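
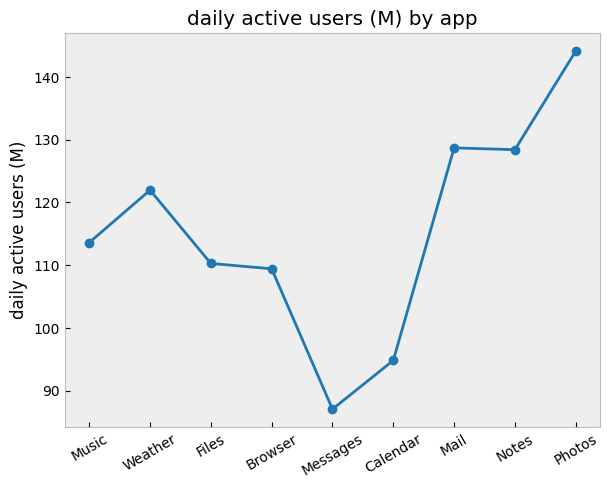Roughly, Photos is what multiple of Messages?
≈ 1.71×

Photos ≈ 145, Messages ≈ 85; 145/85 ≈ 1.71.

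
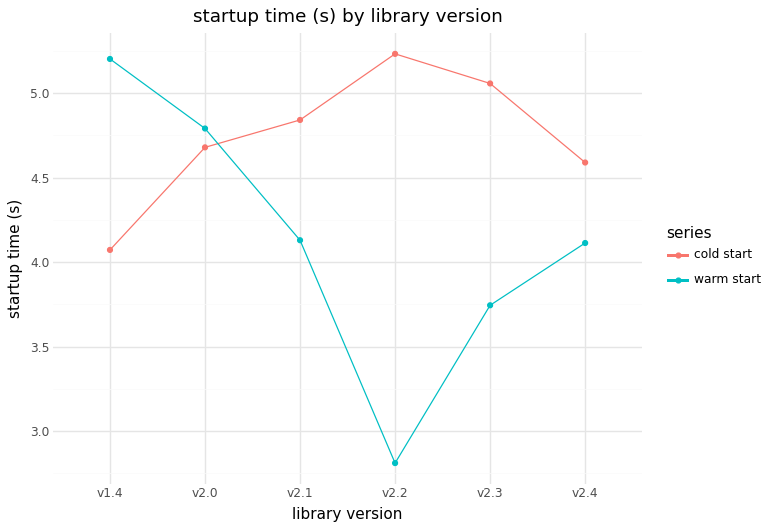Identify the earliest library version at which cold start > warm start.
v2.0: cold start ≈ 4.5 vs warm start ≈ 5.0 (not yet); v2.1: cold start ≈ 5.0 vs warm start ≈ 4.0 (first crossover).

v2.1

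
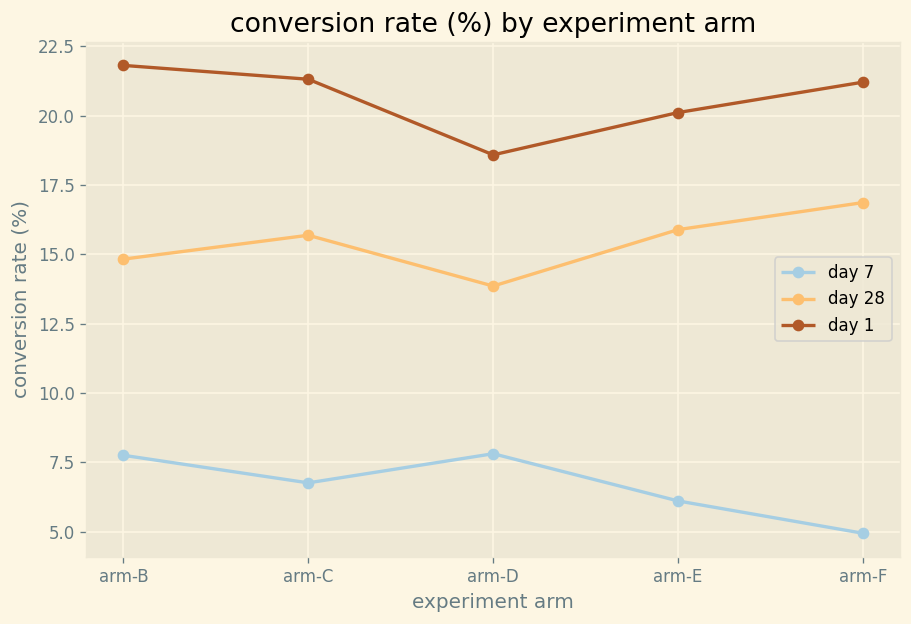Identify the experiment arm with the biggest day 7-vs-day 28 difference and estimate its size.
arm-F, ≈ 12 %

arm-F: day 7 ≈ 4, day 28 ≈ 16 → gap ≈ 12. Next-largest (arm-E) is only ≈ 10.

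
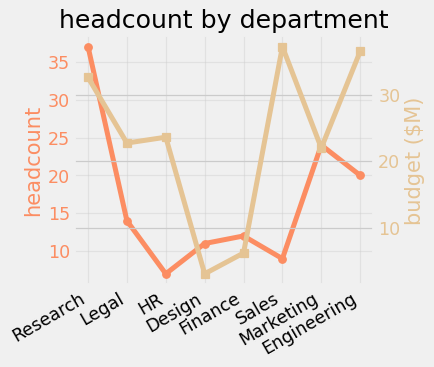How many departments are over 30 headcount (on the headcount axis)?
1

Above 30: Research.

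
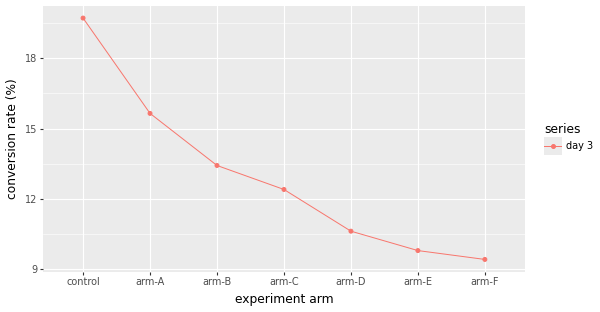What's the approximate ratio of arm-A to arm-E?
arm-A ≈ 16, arm-E ≈ 10; 16/10 ≈ 1.6.

≈ 1.6×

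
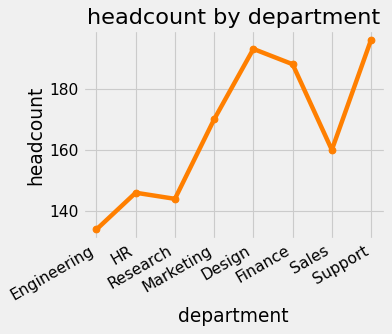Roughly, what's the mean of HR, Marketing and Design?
(150 + 170 + 190) / 3 ≈ 170.

≈ 170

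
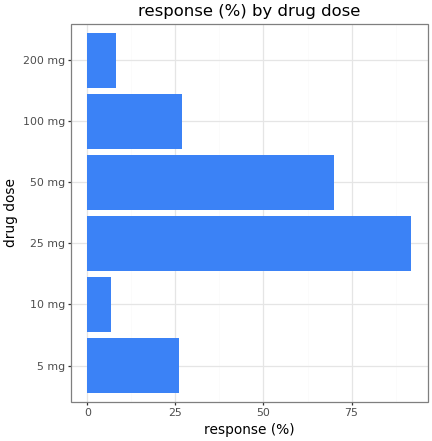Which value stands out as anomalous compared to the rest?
25 mg ≈ 90; the rest sit between ≈ 10 and ≈ 70.

25 mg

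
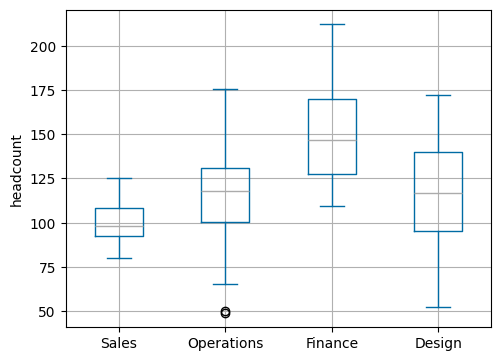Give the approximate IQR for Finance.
≈ 45

Q3 ≈ 170, Q1 ≈ 125; IQR ≈ 45.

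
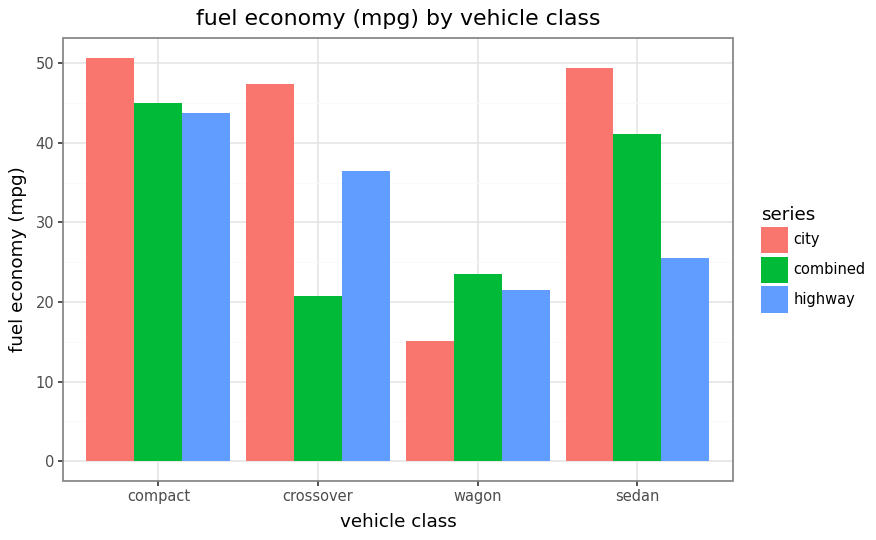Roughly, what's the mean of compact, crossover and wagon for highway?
≈ 33

(45 + 35 + 20) / 3 ≈ 33.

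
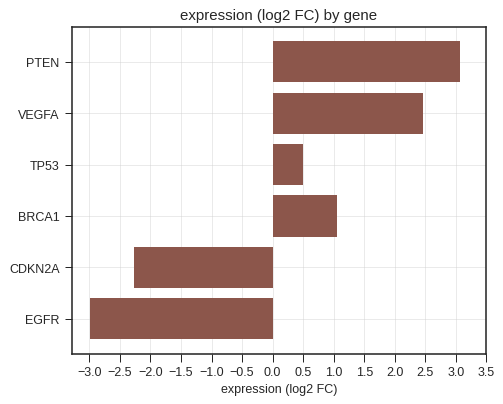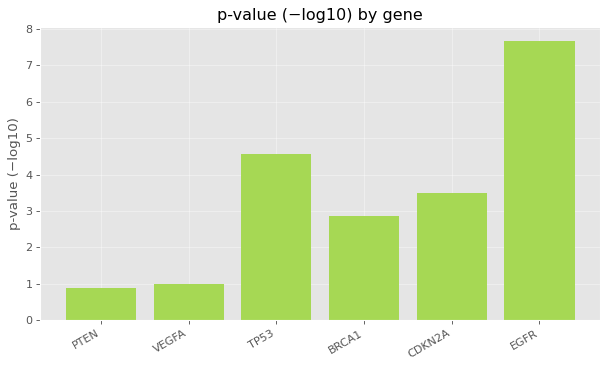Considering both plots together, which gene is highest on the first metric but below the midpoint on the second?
PTEN

Chart 2 median p-value (−log10) ≈ 3; below-median genes: PTEN, VEGFA, BRCA1. Among those, PTEN has the highest expression (log2 FC) (≈ 3).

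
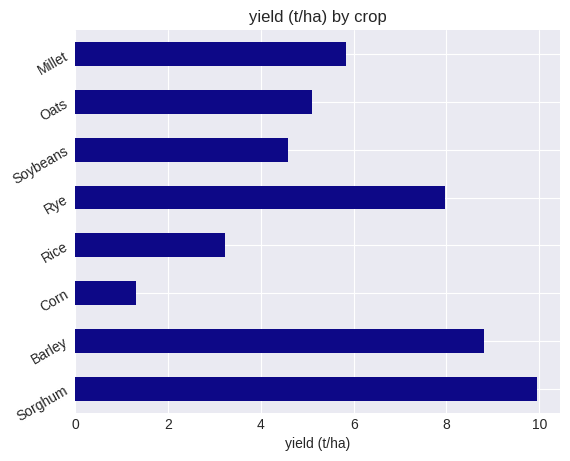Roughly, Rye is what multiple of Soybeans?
Rye ≈ 8, Soybeans ≈ 5; 8/5 ≈ 1.6.

≈ 1.6×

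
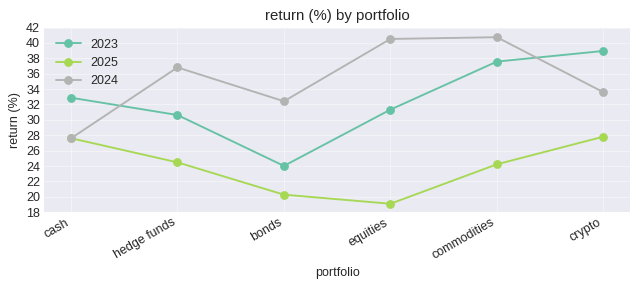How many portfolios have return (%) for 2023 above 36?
Above 36: commodities, crypto.

2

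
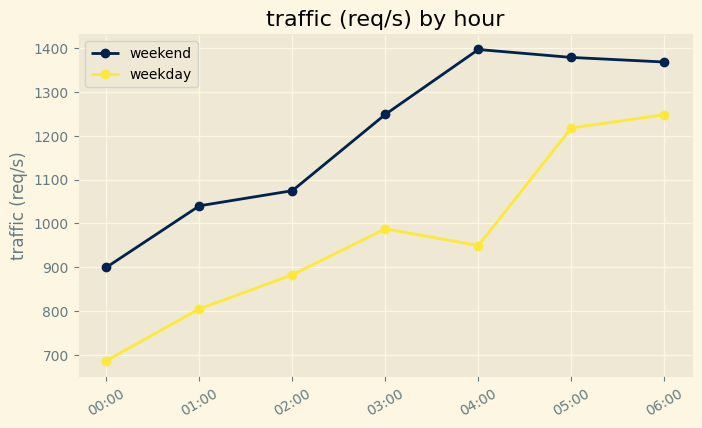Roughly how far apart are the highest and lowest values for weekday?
≈ 500

Max 06:00 ≈ 1200, min 00:00 ≈ 700; range ≈ 500.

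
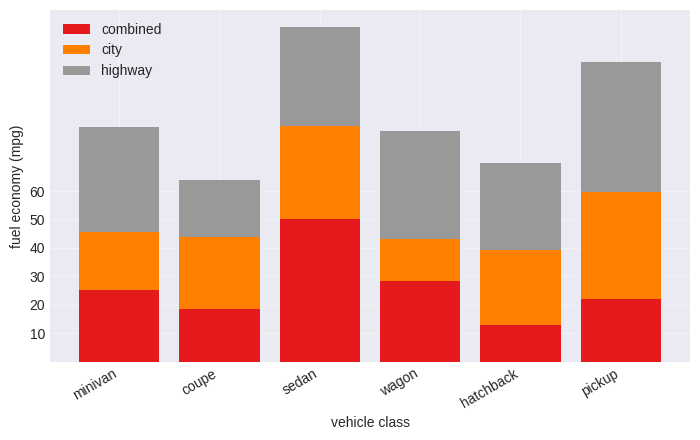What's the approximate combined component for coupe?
combined top ≈ 20, bottom ≈ 0; segment ≈ 20.

≈ 20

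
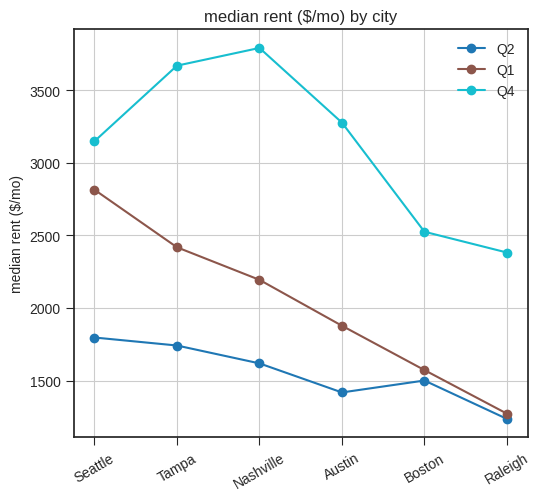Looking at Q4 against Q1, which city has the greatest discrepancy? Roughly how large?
Nashville, ≈ 2000 $/mo

Nashville: Q4 ≈ 4000, Q1 ≈ 2000 → gap ≈ 2000. Next-largest (Austin) is only ≈ 1500.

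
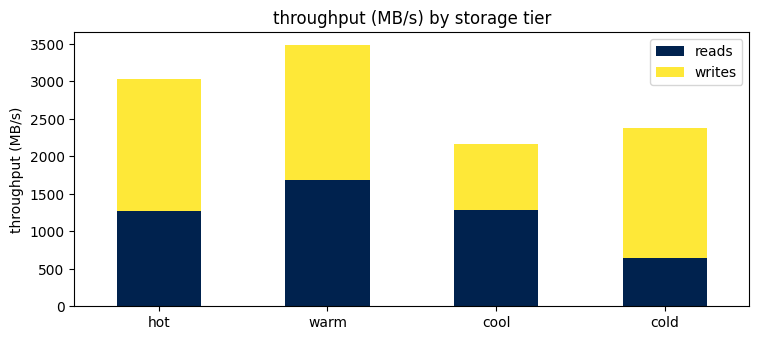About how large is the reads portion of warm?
≈ 1500

reads top ≈ 1500, bottom ≈ 0; segment ≈ 1500.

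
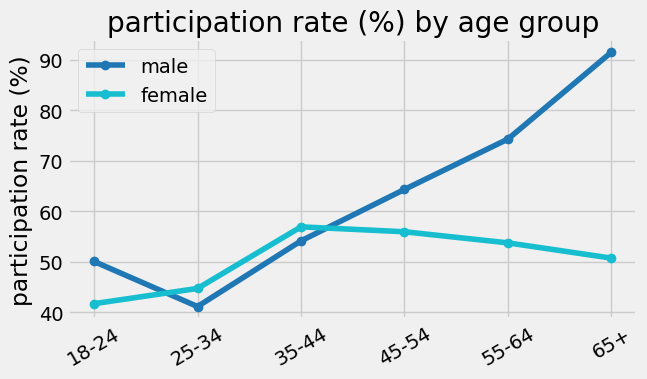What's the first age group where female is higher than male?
25-34

18-24: female ≈ 40 vs male ≈ 50 (not yet); 25-34: female ≈ 45 vs male ≈ 40 (first crossover).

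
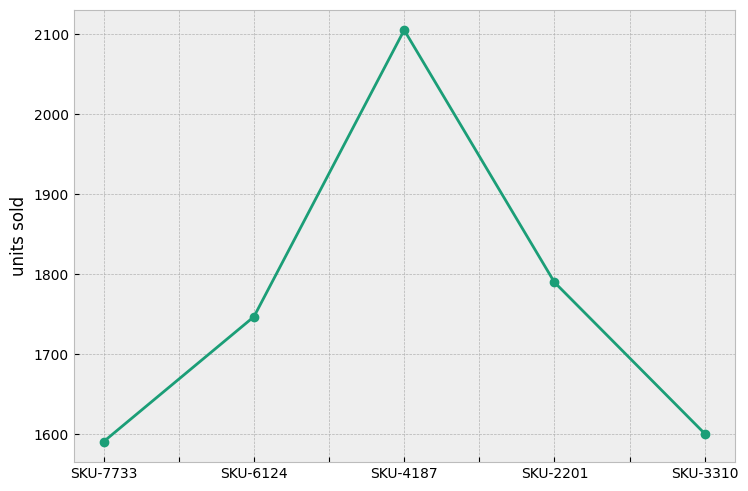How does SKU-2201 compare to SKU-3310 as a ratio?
≈ 1.12×

SKU-2201 ≈ 1800, SKU-3310 ≈ 1600; 1800/1600 ≈ 1.12.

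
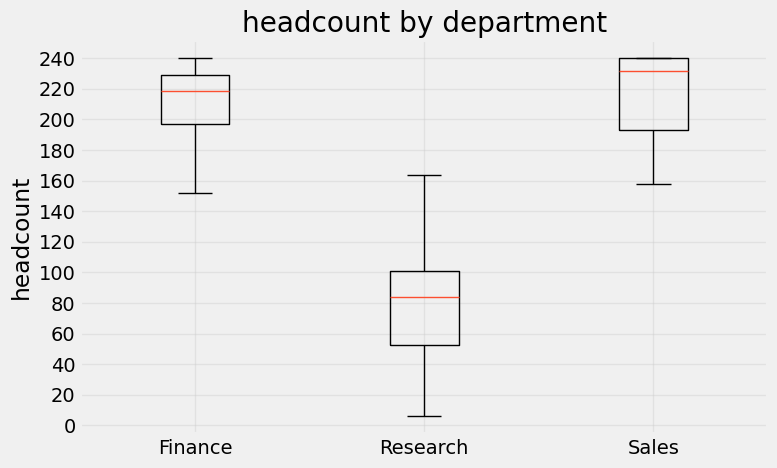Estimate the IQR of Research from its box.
Q3 ≈ 100, Q1 ≈ 60; IQR ≈ 40.

≈ 40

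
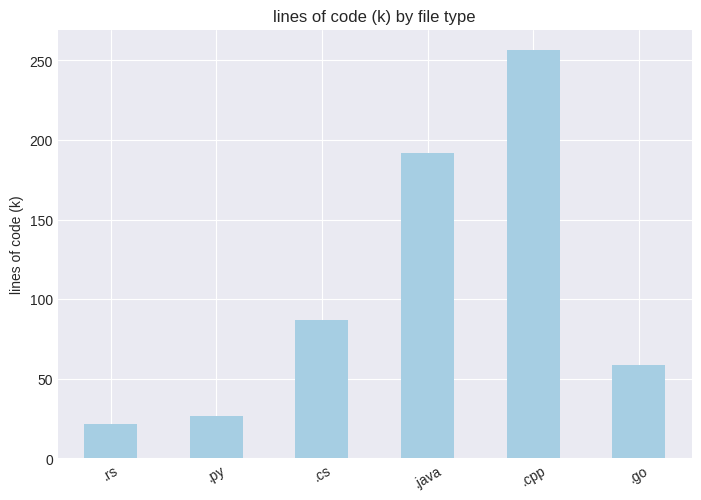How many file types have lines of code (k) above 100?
2

Above 100: .java, .cpp.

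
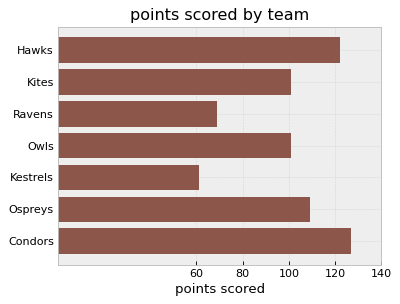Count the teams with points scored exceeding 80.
5

Above 80: Hawks, Kites, Owls, Ospreys, Condors.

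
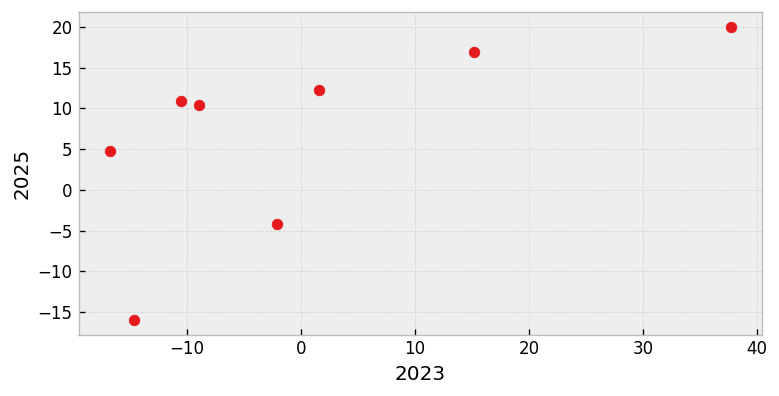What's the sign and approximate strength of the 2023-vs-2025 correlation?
Points are positively correlated; moderate (|r| ≈ 0.6).

positive, moderate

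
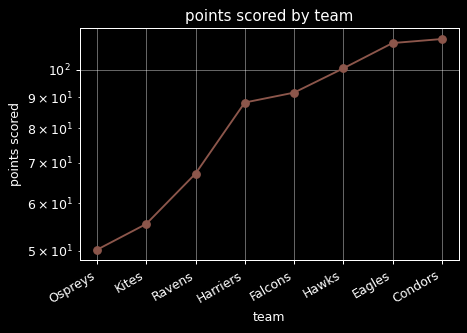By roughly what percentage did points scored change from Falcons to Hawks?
Falcons ≈ 90, Hawks ≈ 100; (100 − 90) / 90 ≈ +11.1%.

≈ +11.1%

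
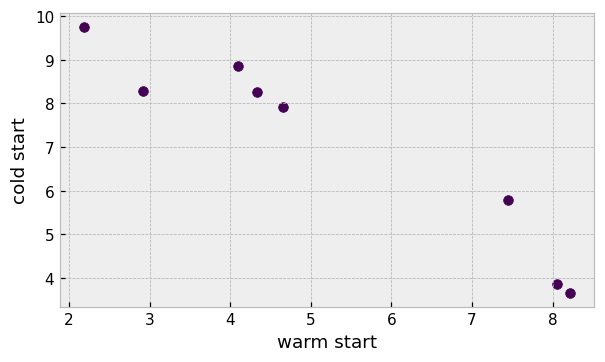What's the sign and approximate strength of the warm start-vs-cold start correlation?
negative, strong

Points are negatively correlated; strong (|r| ≈ 1.0).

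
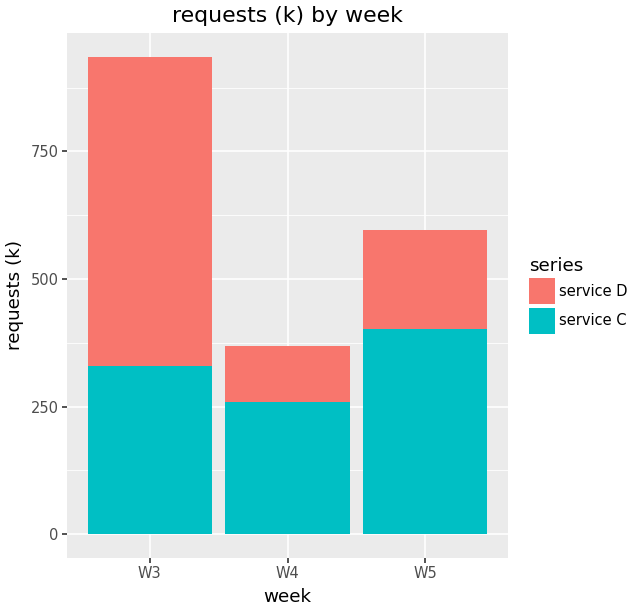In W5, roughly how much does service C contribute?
service C top ≈ 400, bottom ≈ 0; segment ≈ 400.

≈ 400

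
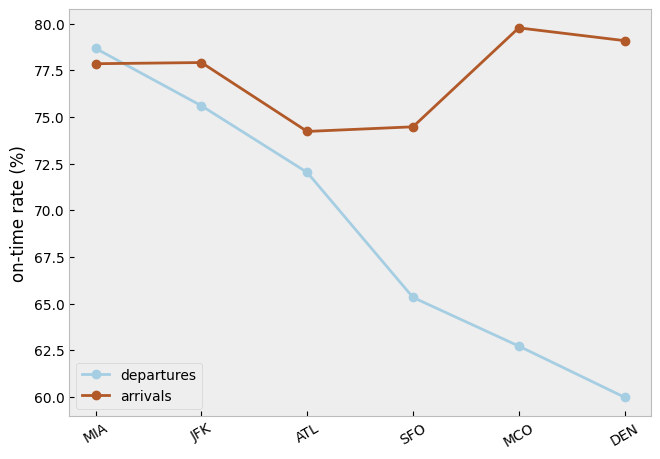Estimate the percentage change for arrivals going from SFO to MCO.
≈ +8.1%

SFO ≈ 74, MCO ≈ 80; (80 − 74) / 74 ≈ +8.1%.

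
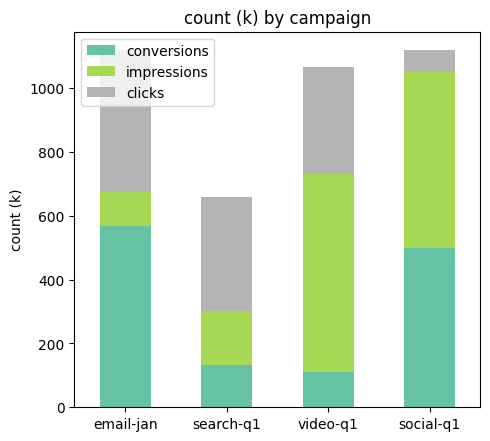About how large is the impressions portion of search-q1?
≈ 200

impressions top ≈ 300, bottom ≈ 100; segment ≈ 200.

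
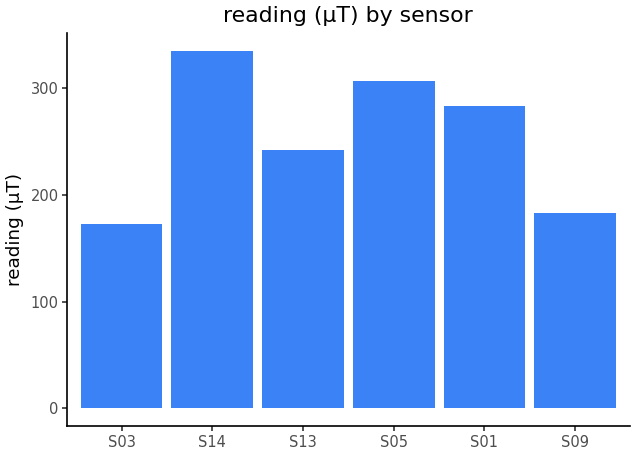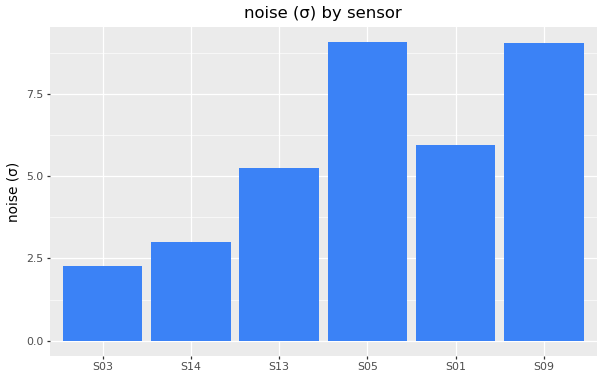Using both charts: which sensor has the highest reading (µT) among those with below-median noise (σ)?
S14

Chart 2 median noise (σ) ≈ 6; below-median sensors: S03, S14, S13. Among those, S14 has the highest reading (µT) (≈ 350).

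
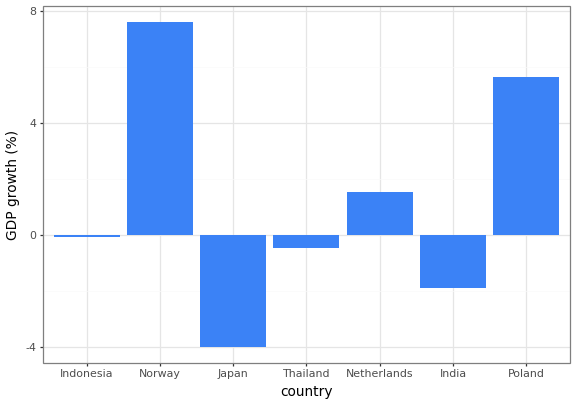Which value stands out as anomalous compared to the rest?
Norway

Norway ≈ 8; the rest sit between ≈ -4 and ≈ 6.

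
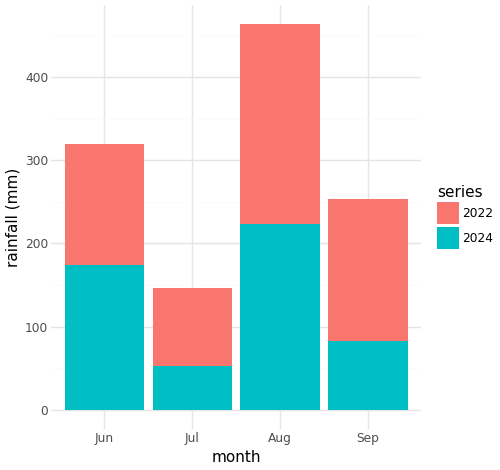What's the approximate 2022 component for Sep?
≈ 150

2022 top ≈ 250, bottom ≈ 100; segment ≈ 150.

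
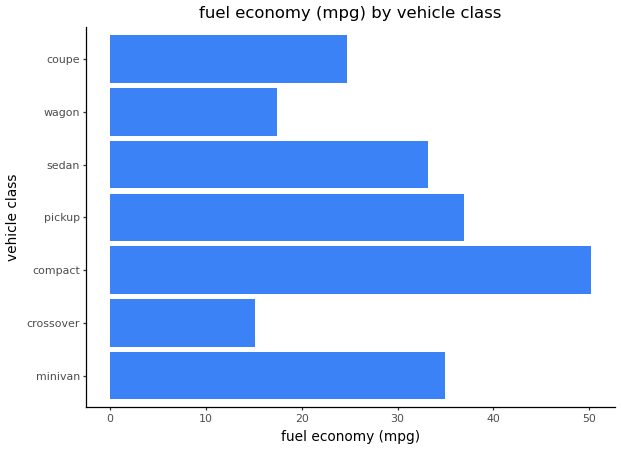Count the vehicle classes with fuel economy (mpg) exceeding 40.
1

Above 40: compact.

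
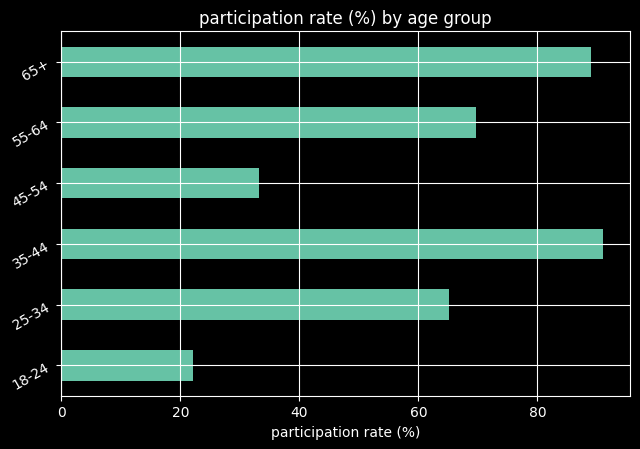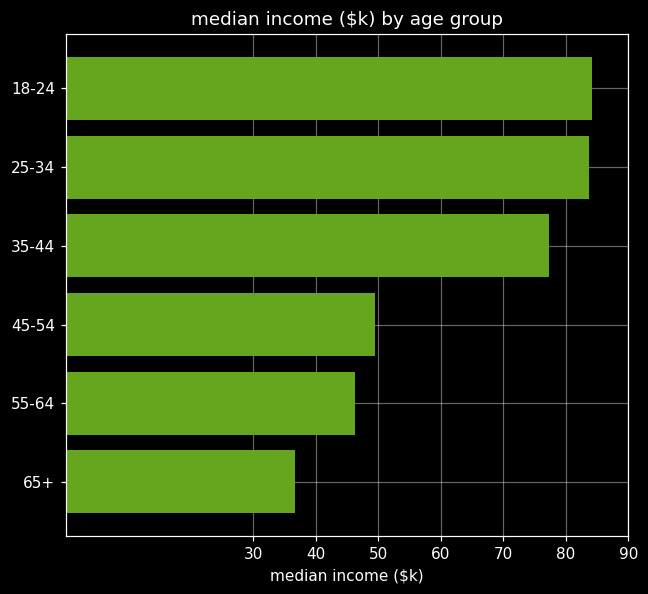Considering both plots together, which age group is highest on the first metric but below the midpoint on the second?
Chart 2 median median income ($k) ≈ 60; below-median age groups: 45-54, 55-64, 65+. Among those, 65+ has the highest participation rate (%) (≈ 90).

65+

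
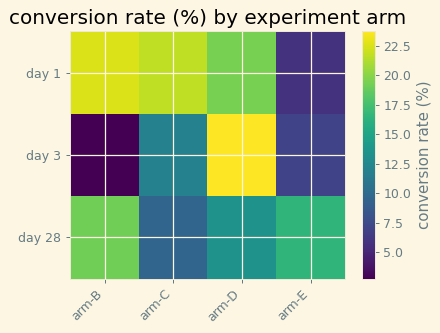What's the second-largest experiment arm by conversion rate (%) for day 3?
Top 3 for day 3: arm-D ≈ 24, arm-C ≈ 12, arm-E ≈ 6.

arm-C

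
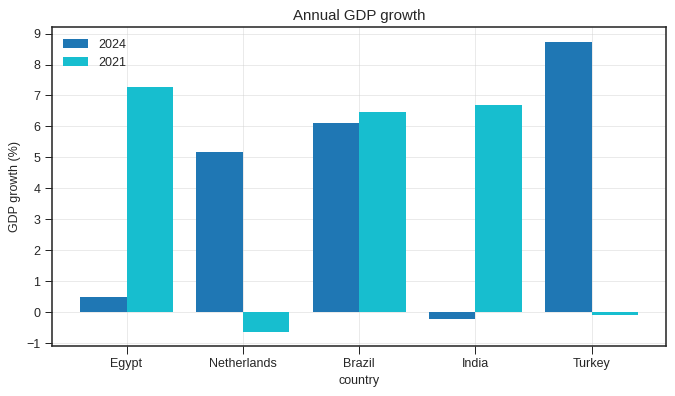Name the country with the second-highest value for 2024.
Top 3 for 2024: Turkey ≈ 9, Brazil ≈ 6, Netherlands ≈ 5.

Brazil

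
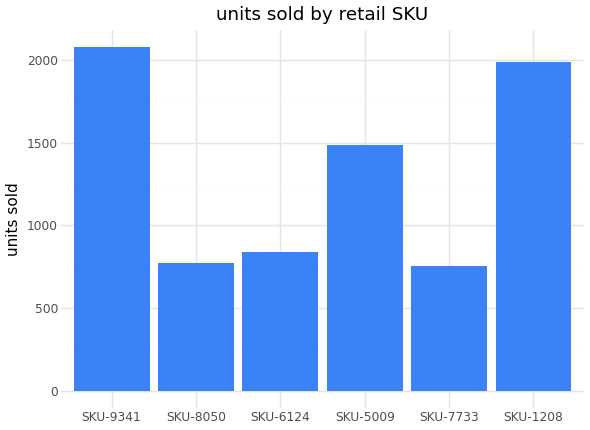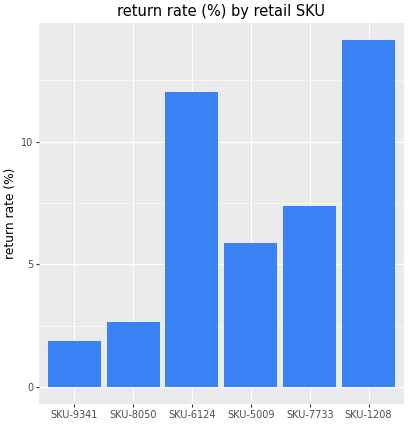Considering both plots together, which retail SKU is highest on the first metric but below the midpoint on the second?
Chart 2 median return rate (%) ≈ 6; below-median retail SKUs: SKU-9341, SKU-8050, SKU-5009. Among those, SKU-9341 has the highest units sold (≈ 2000).

SKU-9341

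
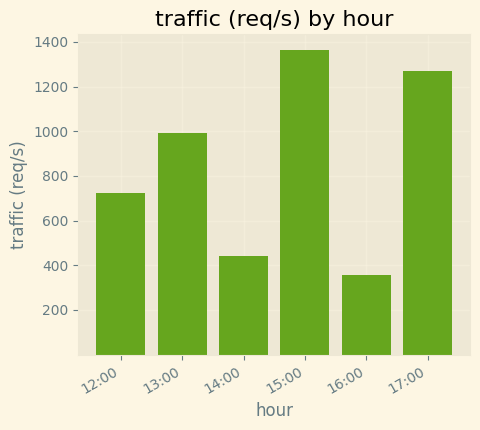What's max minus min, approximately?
≈ 1000

Max 15:00 ≈ 1400, min 16:00 ≈ 400; range ≈ 1000.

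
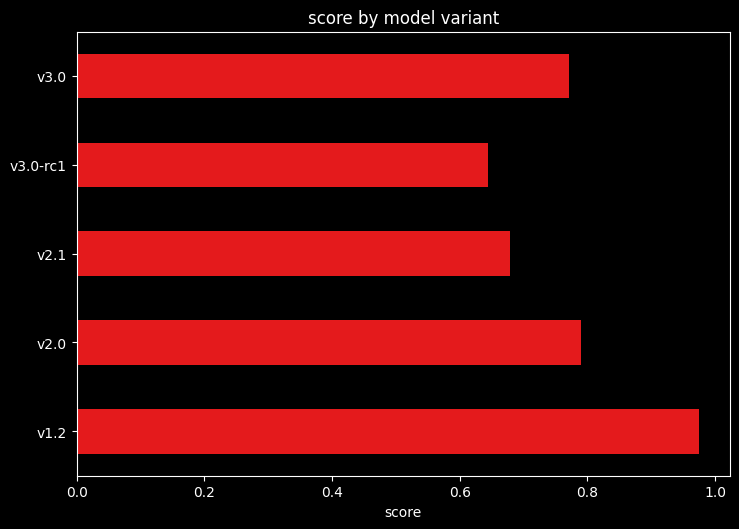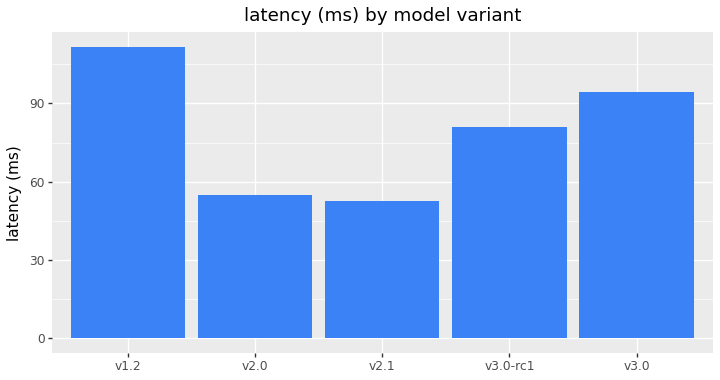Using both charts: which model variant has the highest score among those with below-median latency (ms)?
v2.0

Chart 2 median latency (ms) ≈ 80; below-median model variants: v2.0, v2.1. Among those, v2.0 has the highest score (≈ 0.8).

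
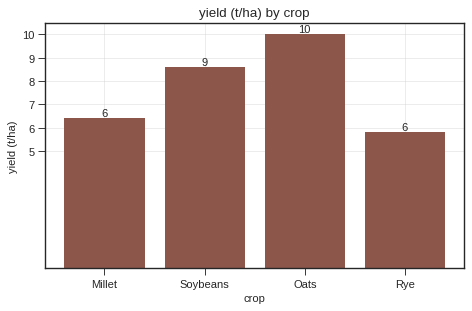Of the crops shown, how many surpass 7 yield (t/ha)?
2

Above 7: Soybeans, Oats.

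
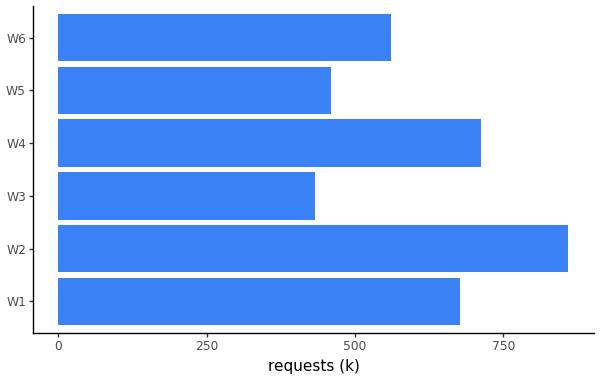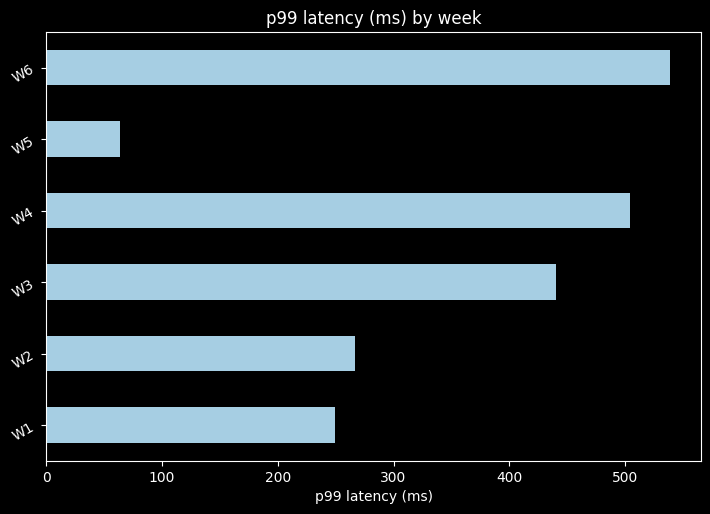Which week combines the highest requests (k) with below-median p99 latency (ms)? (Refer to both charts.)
W2

Chart 2 median p99 latency (ms) ≈ 350; below-median weeks: W1, W2, W5. Among those, W2 has the highest requests (k) (≈ 900).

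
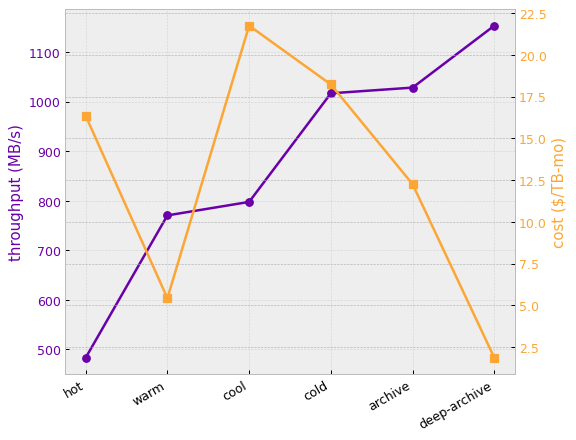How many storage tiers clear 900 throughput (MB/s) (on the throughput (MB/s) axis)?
3

Above 900: cold, archive, deep-archive.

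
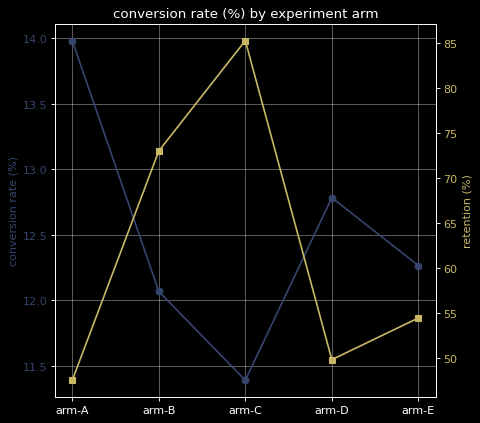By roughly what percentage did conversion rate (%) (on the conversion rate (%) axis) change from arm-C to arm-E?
≈ +8.7%

arm-C ≈ 11.5, arm-E ≈ 12.5; (12.5 − 11.5) / 11.5 ≈ +8.7%.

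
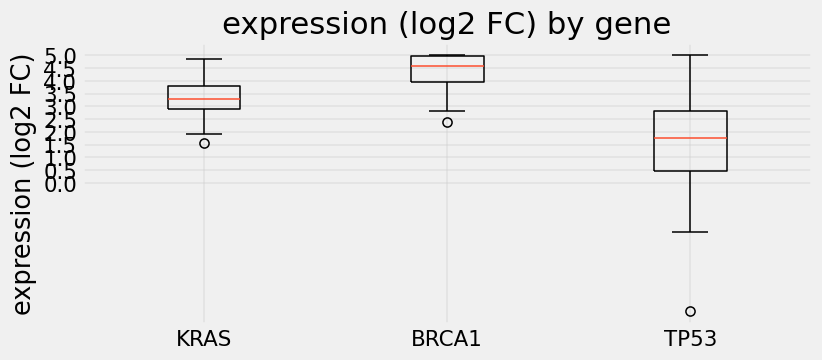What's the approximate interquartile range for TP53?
Q3 ≈ 3.0, Q1 ≈ 0.5; IQR ≈ 2.5.

≈ 2.5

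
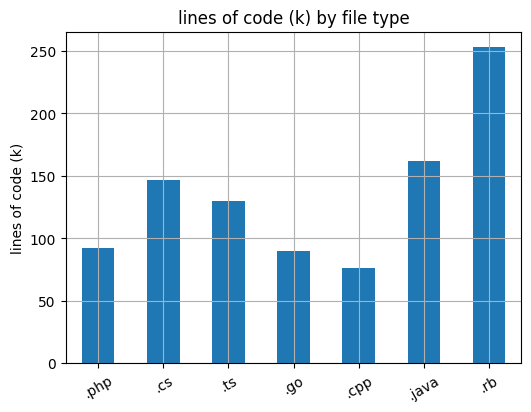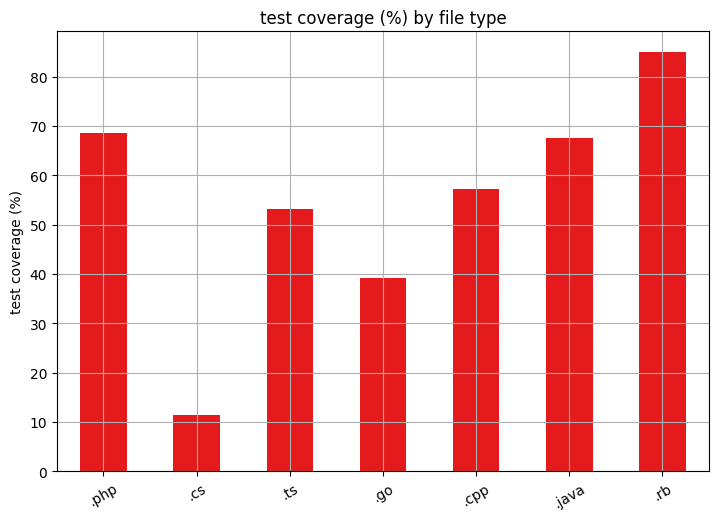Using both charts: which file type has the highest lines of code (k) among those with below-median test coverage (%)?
Chart 2 median test coverage (%) ≈ 60; below-median file types: .cs, .ts, .go. Among those, .cs has the highest lines of code (k) (≈ 150).

.cs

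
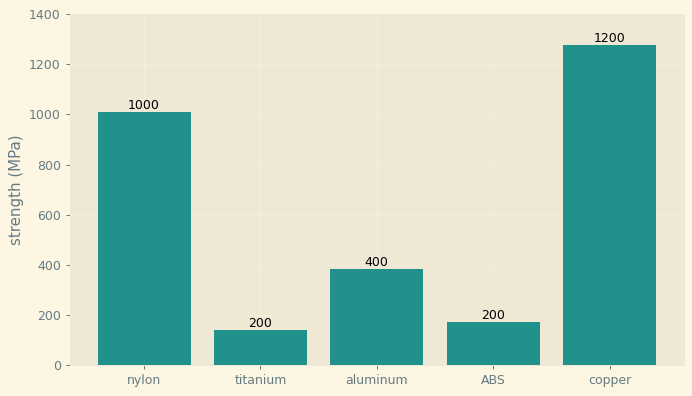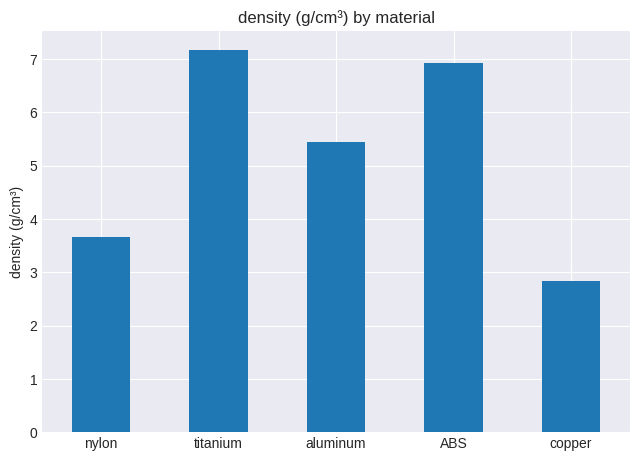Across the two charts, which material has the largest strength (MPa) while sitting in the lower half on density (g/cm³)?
Chart 2 median density (g/cm³) ≈ 5; below-median materials: nylon, copper. Among those, copper has the highest strength (MPa) (≈ 1200).

copper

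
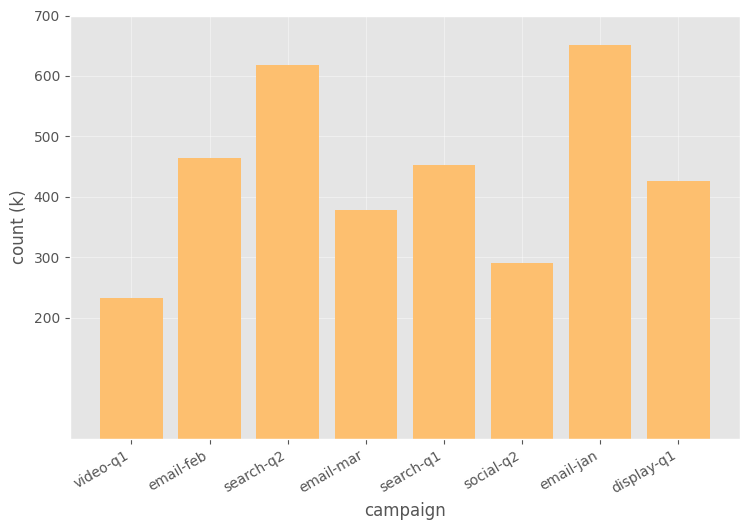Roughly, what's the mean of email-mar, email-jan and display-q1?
≈ 500

(400 + 700 + 400) / 3 ≈ 500.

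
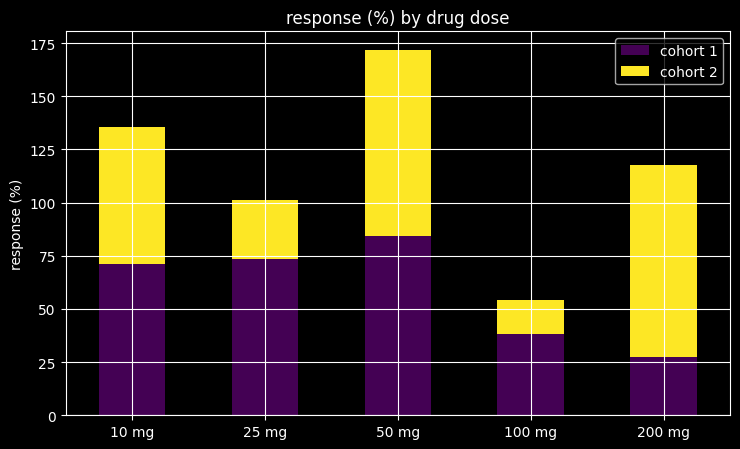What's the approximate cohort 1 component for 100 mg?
≈ 40

cohort 1 top ≈ 40, bottom ≈ 0; segment ≈ 40.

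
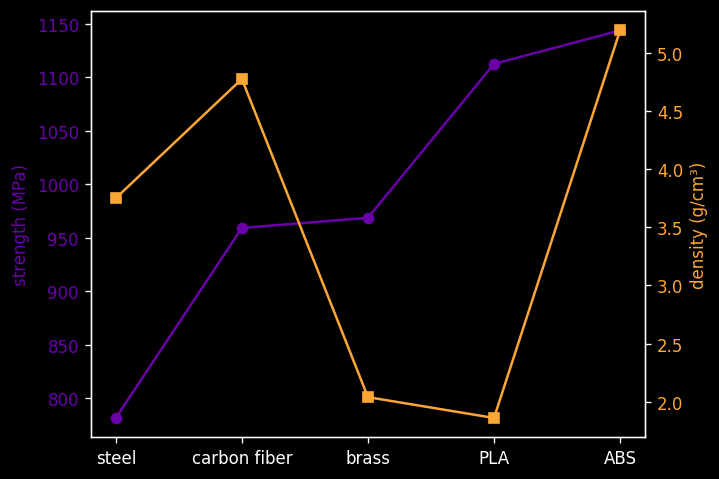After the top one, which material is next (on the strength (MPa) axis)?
Top 3 (on the strength (MPa) axis): ABS ≈ 1150, PLA ≈ 1100, brass ≈ 950.

PLA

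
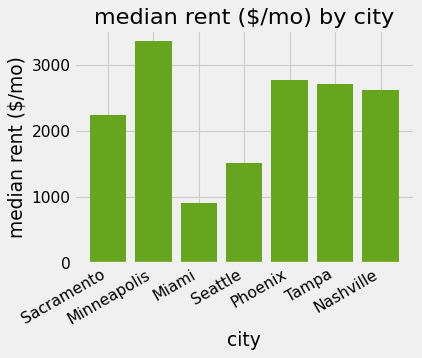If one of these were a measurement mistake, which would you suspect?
Miami ≈ 1000; the rest sit between ≈ 1500 and ≈ 3500.

Miami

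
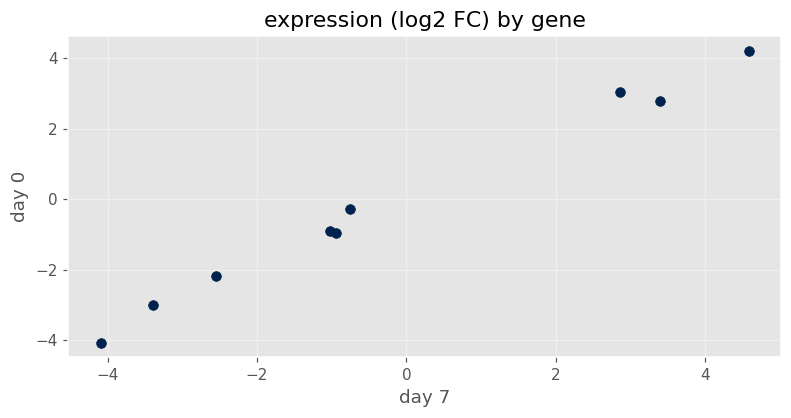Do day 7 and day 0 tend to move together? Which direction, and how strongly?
positive, strong

Points are positively correlated; strong (|r| ≈ 1.0).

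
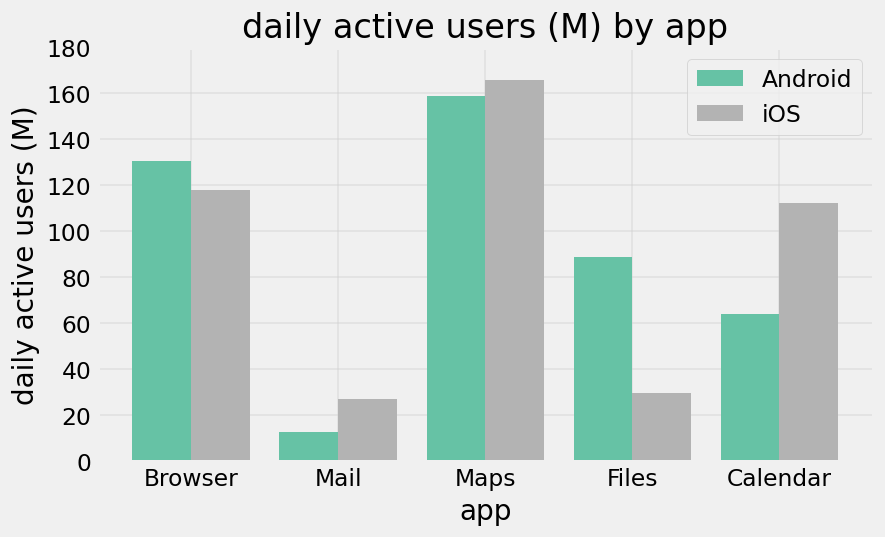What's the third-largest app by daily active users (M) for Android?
Top 4 for Android: Maps ≈ 160, Browser ≈ 140, Files ≈ 80, Calendar ≈ 60.

Files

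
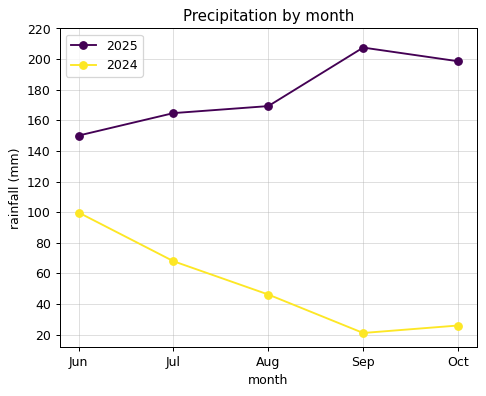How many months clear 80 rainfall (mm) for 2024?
Above 80: Jun.

1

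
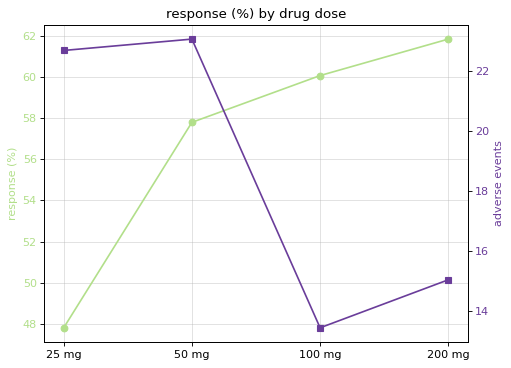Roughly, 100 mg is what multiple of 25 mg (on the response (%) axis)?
100 mg ≈ 60, 25 mg ≈ 48; 60/48 ≈ 1.25.

≈ 1.25×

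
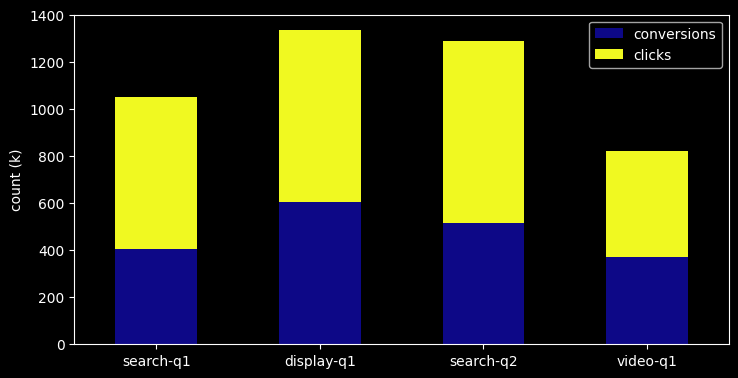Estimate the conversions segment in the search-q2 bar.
≈ 600

conversions top ≈ 600, bottom ≈ 0; segment ≈ 600.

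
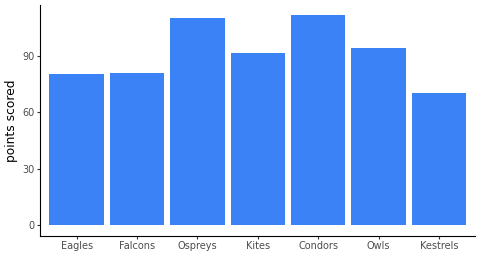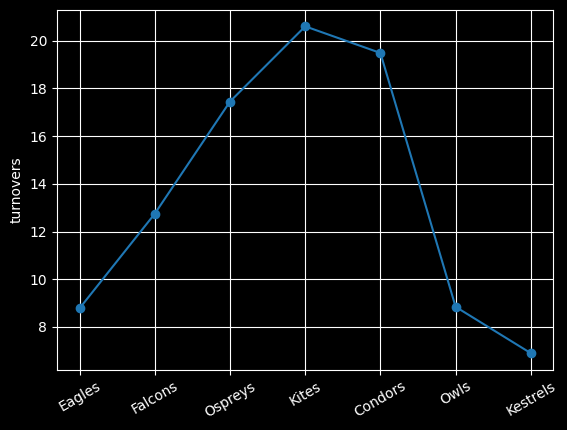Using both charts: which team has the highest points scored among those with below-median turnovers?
Chart 2 median turnovers ≈ 12; below-median teams: Eagles, Owls, Kestrels. Among those, Owls has the highest points scored (≈ 100).

Owls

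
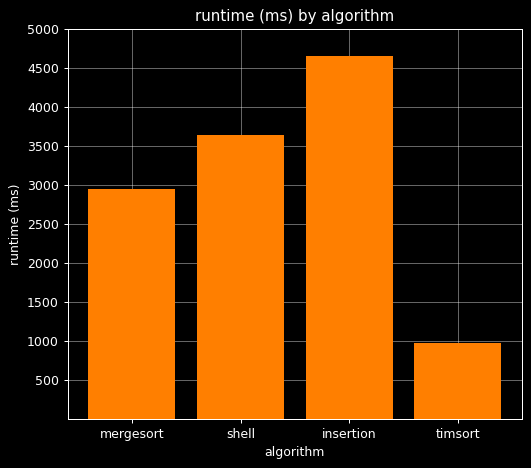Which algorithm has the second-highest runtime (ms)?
Top 3: insertion ≈ 4500, shell ≈ 3500, mergesort ≈ 3000.

shell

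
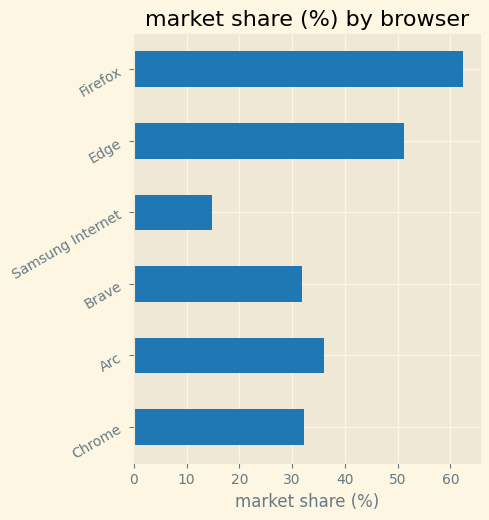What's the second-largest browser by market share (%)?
Top 3: Firefox ≈ 60, Edge ≈ 50, Arc ≈ 40.

Edge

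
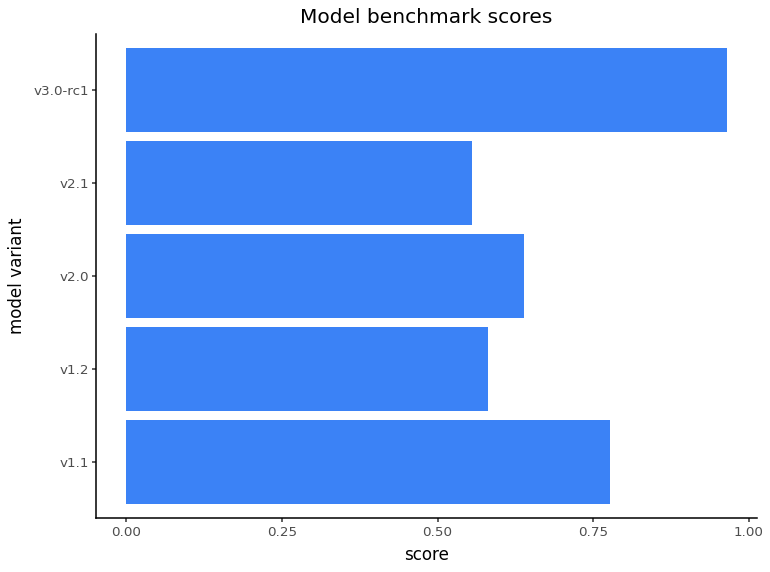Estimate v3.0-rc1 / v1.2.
v3.0-rc1 ≈ 1.0, v1.2 ≈ 0.6; 1.0/0.6 ≈ 1.67.

≈ 1.67×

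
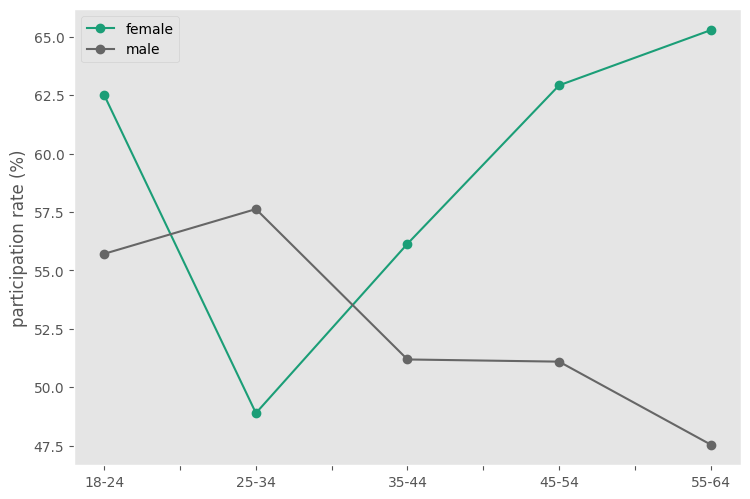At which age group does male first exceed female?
18-24: male ≈ 56 vs female ≈ 62 (not yet); 25-34: male ≈ 58 vs female ≈ 48 (first crossover).

25-34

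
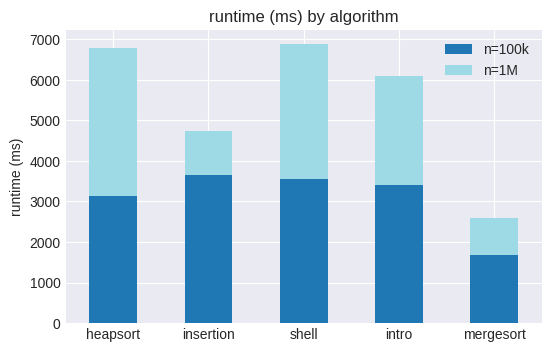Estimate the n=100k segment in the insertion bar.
≈ 4000

n=100k top ≈ 4000, bottom ≈ 0; segment ≈ 4000.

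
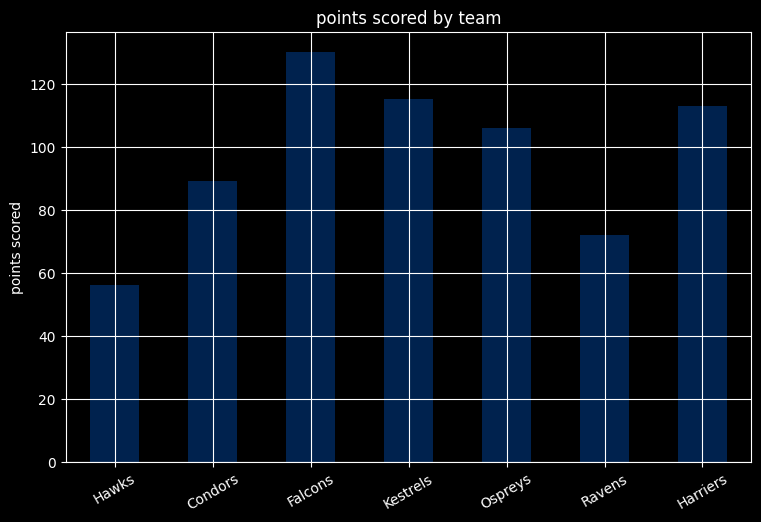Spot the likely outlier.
Hawks

Hawks ≈ 60; the rest sit between ≈ 80 and ≈ 120.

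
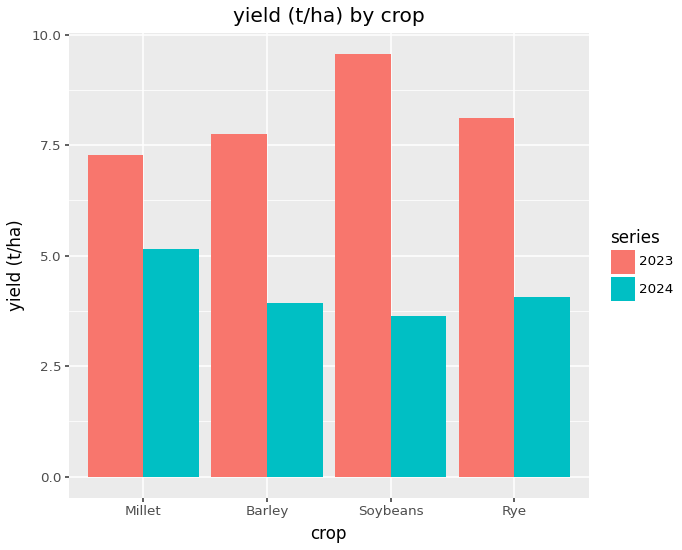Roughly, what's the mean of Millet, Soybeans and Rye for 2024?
≈ 4

(5 + 4 + 4) / 3 ≈ 4.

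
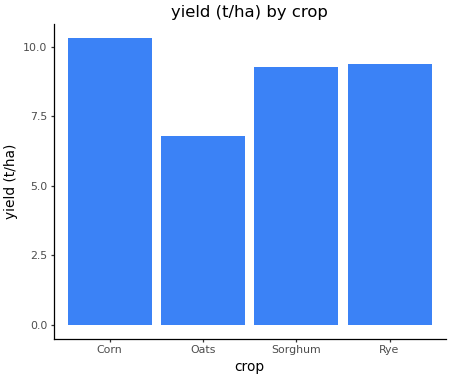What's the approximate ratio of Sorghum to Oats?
≈ 1.29×

Sorghum ≈ 9, Oats ≈ 7; 9/7 ≈ 1.29.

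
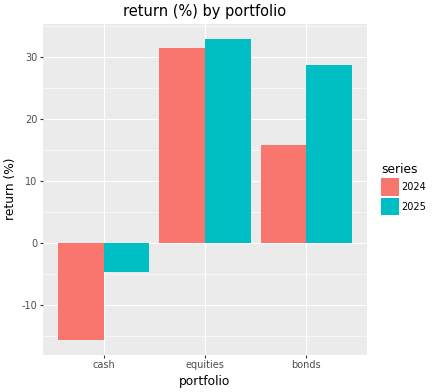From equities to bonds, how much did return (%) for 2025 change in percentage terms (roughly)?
≈ -14.3%

equities ≈ 35, bonds ≈ 30; (30 − 35) / 35 ≈ -14.3%.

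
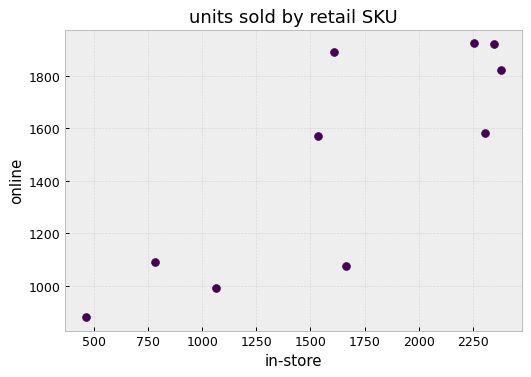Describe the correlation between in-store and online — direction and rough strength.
Points are positively correlated; strong (|r| ≈ 0.8).

positive, strong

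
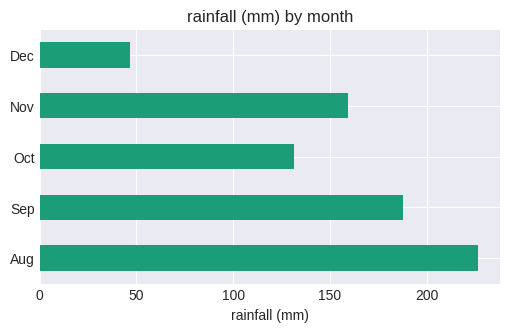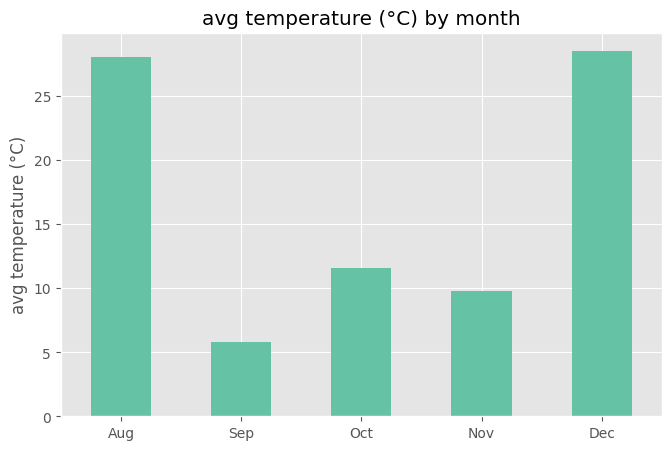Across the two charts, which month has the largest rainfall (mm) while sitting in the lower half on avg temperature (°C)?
Chart 2 median avg temperature (°C) ≈ 10; below-median months: Sep, Nov. Among those, Sep has the highest rainfall (mm) (≈ 200).

Sep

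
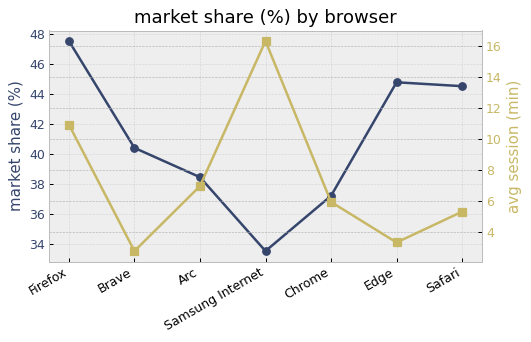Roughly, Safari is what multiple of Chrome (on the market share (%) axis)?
Safari ≈ 44, Chrome ≈ 38; 44/38 ≈ 1.16.

≈ 1.16×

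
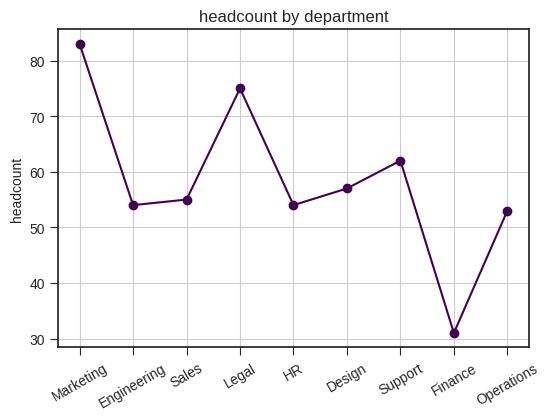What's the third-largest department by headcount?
Support

Top 4: Marketing ≈ 85, Legal ≈ 75, Support ≈ 60, Design ≈ 55.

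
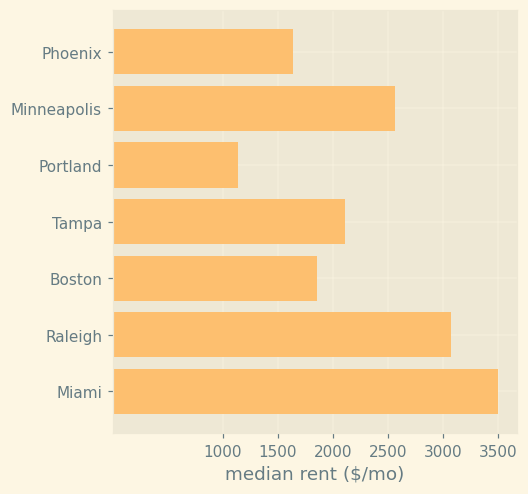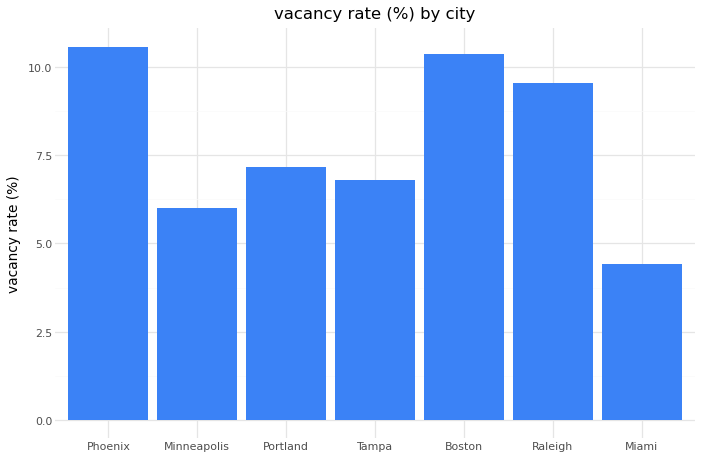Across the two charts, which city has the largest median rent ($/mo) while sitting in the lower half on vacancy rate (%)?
Chart 2 median vacancy rate (%) ≈ 7; below-median cities: Minneapolis, Tampa, Miami. Among those, Miami has the highest median rent ($/mo) (≈ 3500).

Miami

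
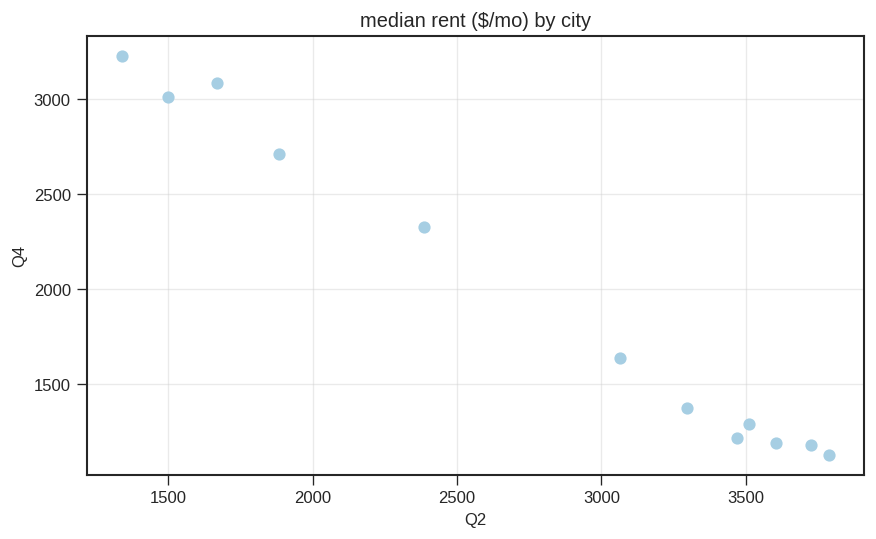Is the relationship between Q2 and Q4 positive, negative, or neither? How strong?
Points are negatively correlated; strong (|r| ≈ 1.0).

negative, strong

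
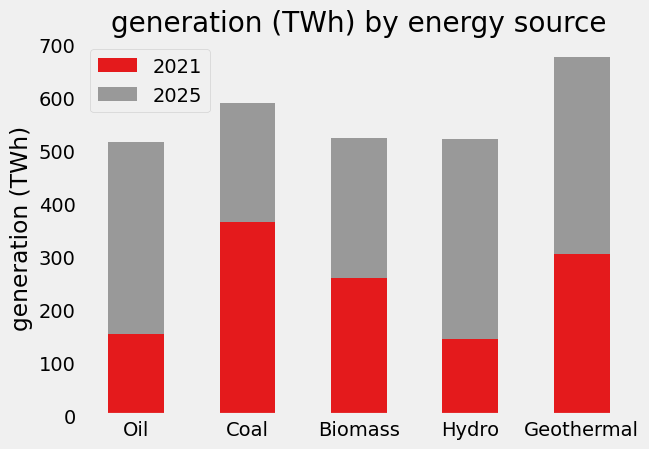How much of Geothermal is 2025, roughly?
≈ 400

2025 top ≈ 700, bottom ≈ 300; segment ≈ 400.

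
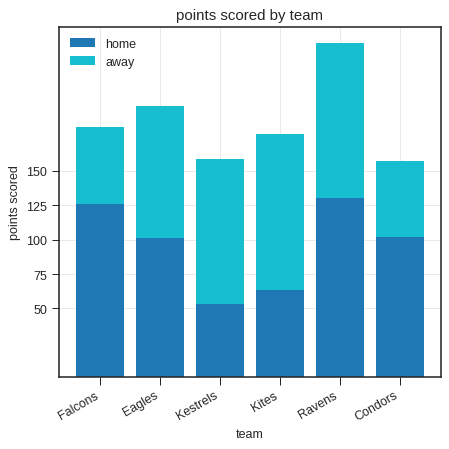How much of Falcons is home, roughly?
≈ 125

home top ≈ 125, bottom ≈ 0; segment ≈ 125.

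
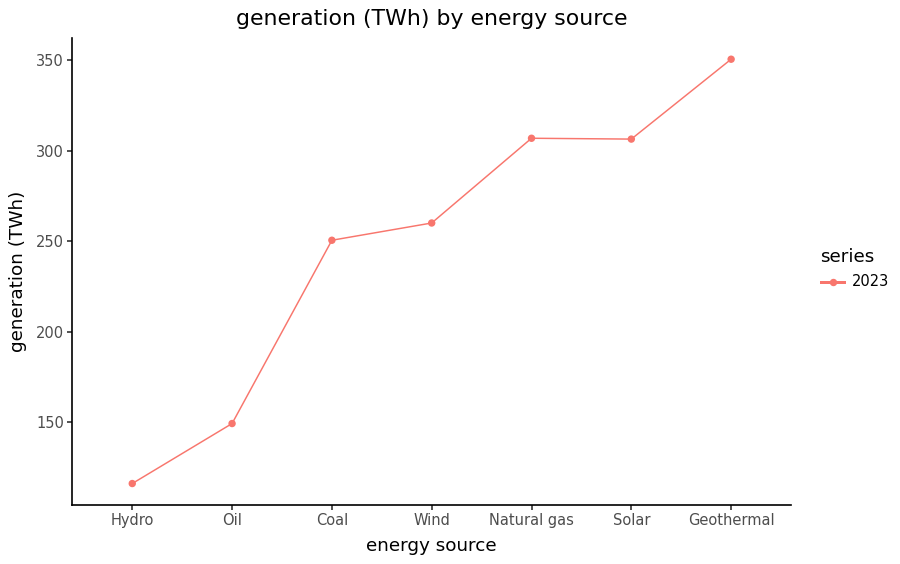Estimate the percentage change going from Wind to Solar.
≈ +15.4%

Wind ≈ 260, Solar ≈ 300; (300 − 260) / 260 ≈ +15.4%.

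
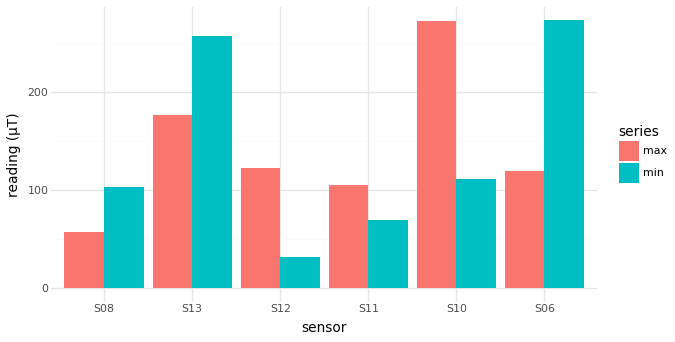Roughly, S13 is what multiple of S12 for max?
≈ 1.4×

S13 ≈ 175, S12 ≈ 125; 175/125 ≈ 1.4.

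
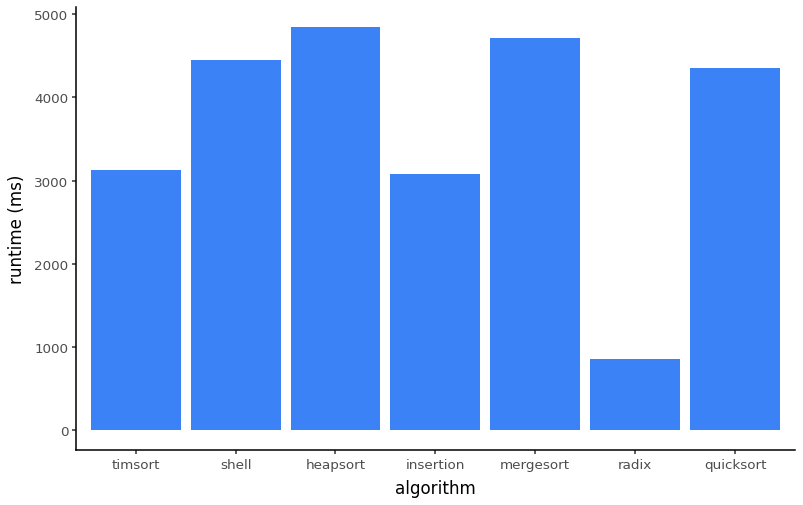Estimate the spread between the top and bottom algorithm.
Max heapsort ≈ 5000, min radix ≈ 1000; range ≈ 4000.

≈ 4000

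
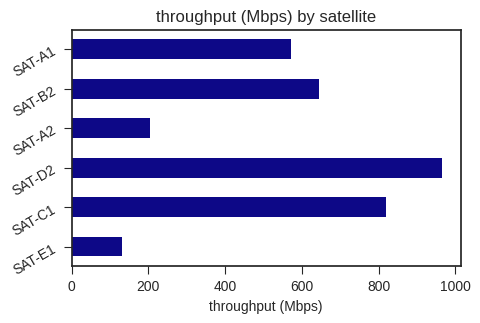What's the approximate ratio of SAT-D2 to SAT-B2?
SAT-D2 ≈ 1000, SAT-B2 ≈ 600; 1000/600 ≈ 1.67.

≈ 1.67×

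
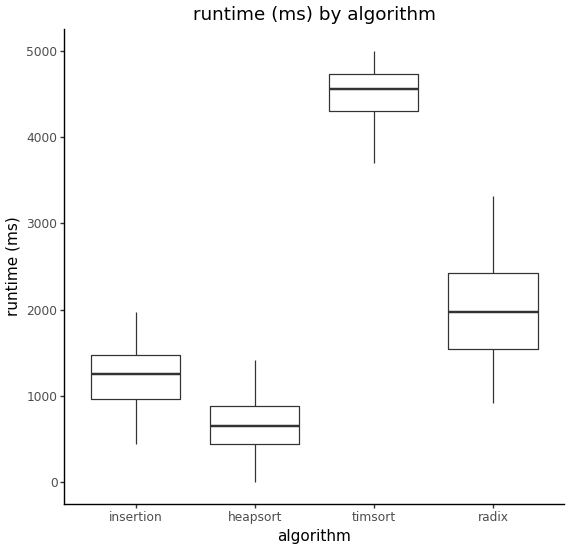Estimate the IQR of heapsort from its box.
≈ 500

Q3 ≈ 1000, Q1 ≈ 500; IQR ≈ 500.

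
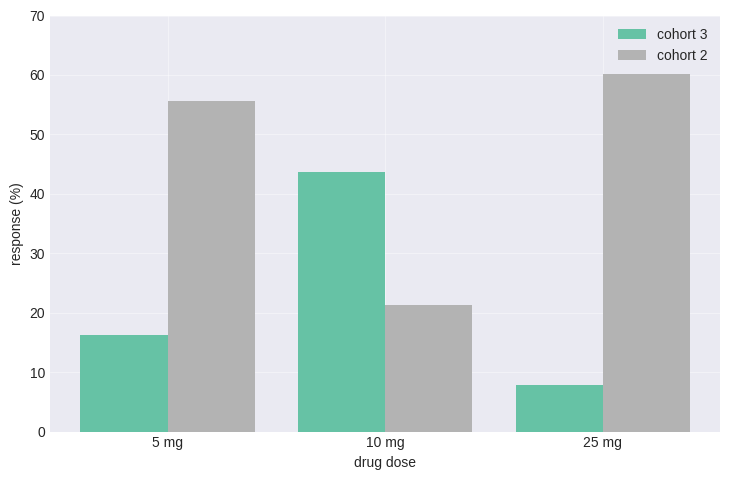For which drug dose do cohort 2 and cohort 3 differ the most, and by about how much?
25 mg, ≈ 50 %

25 mg: cohort 2 ≈ 60, cohort 3 ≈ 10 → gap ≈ 50. Next-largest (5 mg) is only ≈ 40.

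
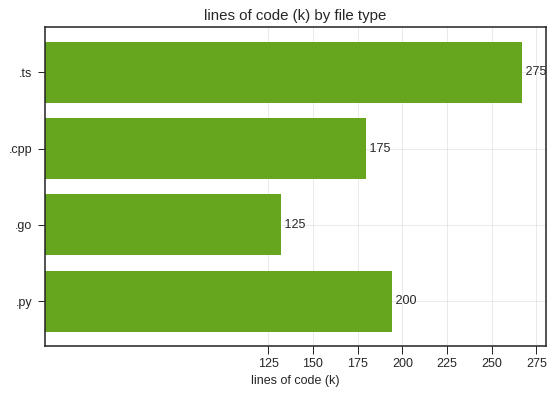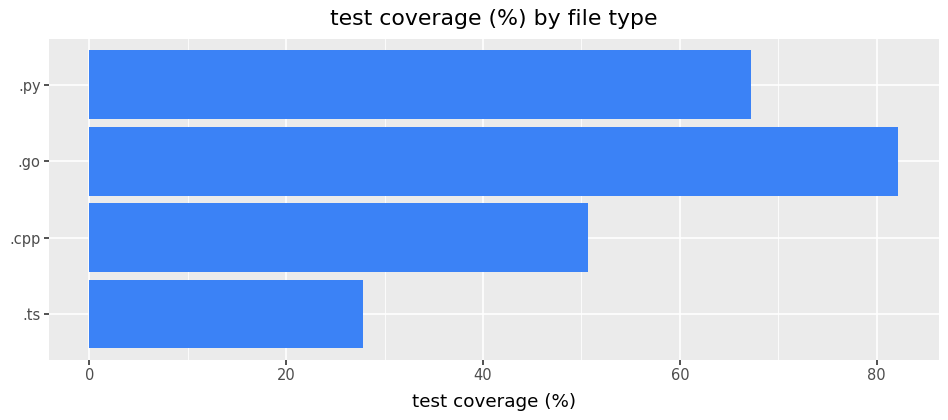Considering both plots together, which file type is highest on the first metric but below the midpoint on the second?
.ts

Chart 2 median test coverage (%) ≈ 60; below-median file types: .ts, .cpp. Among those, .ts has the highest lines of code (k) (≈ 275).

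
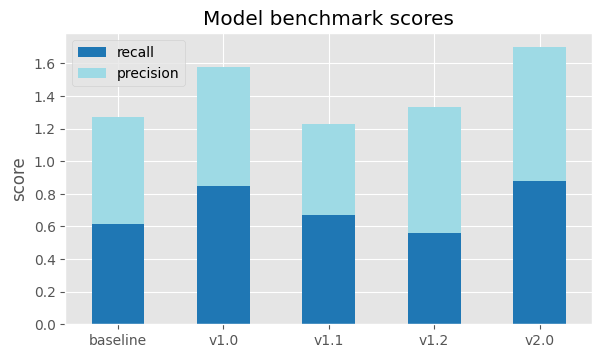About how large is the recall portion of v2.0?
recall top ≈ 0.8, bottom ≈ 0.0; segment ≈ 0.8.

≈ 0.8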